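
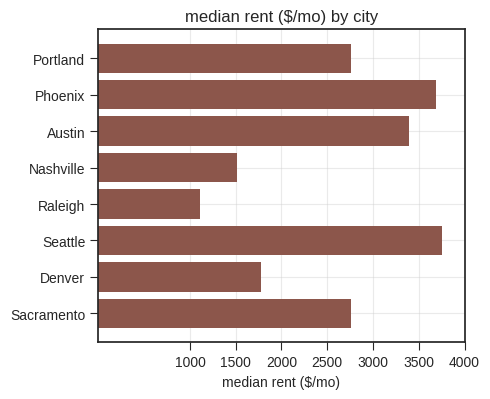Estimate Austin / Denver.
≈ 1.75×

Austin ≈ 3500, Denver ≈ 2000; 3500/2000 ≈ 1.75.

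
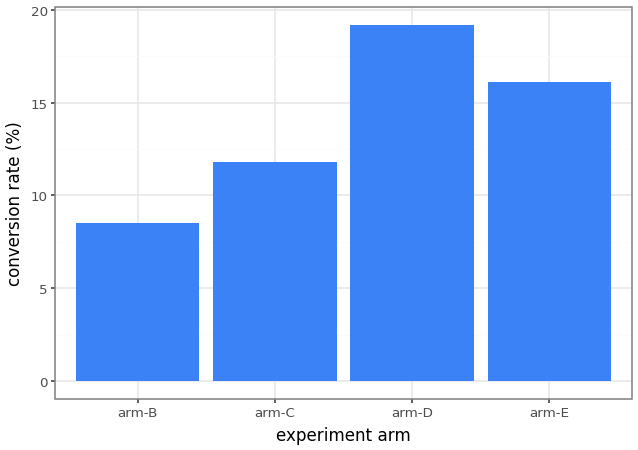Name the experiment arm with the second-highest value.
Top 3: arm-D ≈ 20, arm-E ≈ 16, arm-C ≈ 12.

arm-E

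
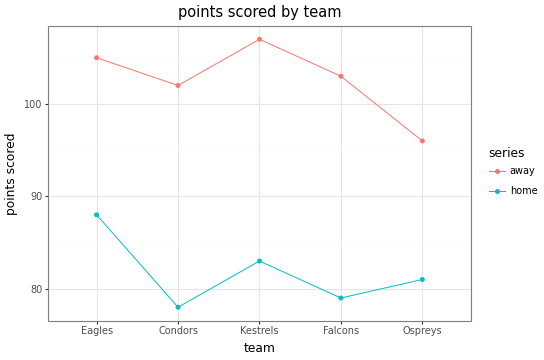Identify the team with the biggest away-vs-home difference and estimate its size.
Falcons, ≈ 25

Falcons: away ≈ 105, home ≈ 80 → gap ≈ 25. Next-largest (Kestrels) is only ≈ 20.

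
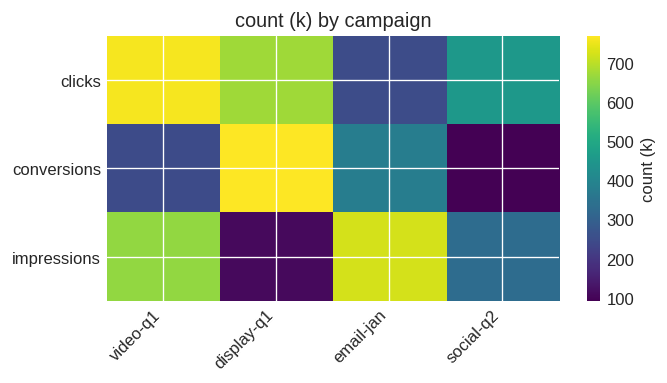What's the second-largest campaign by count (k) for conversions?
Top 3 for conversions: display-q1 ≈ 800, email-jan ≈ 400, video-q1 ≈ 200.

email-jan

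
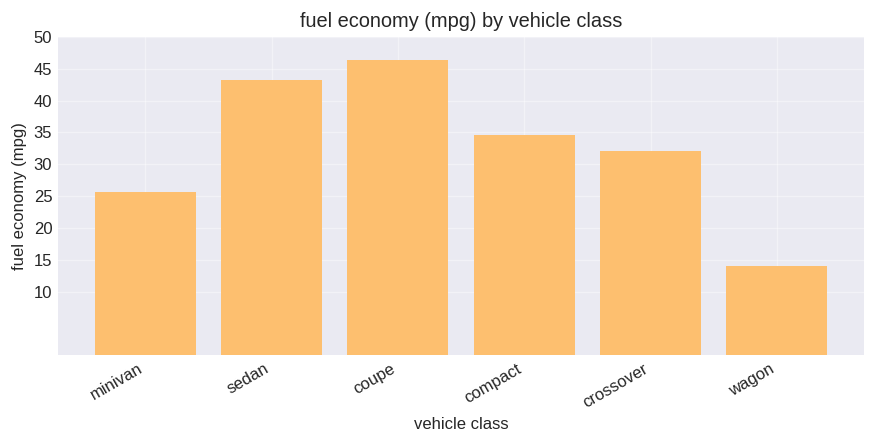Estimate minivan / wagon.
≈ 1.67×

minivan ≈ 25, wagon ≈ 15; 25/15 ≈ 1.67.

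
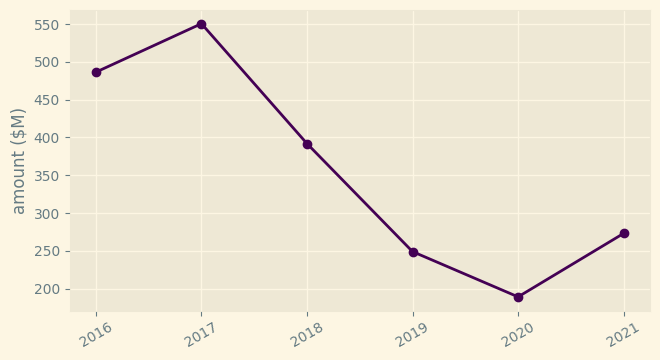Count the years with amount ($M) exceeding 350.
Above 350: 2016, 2017, 2018.

3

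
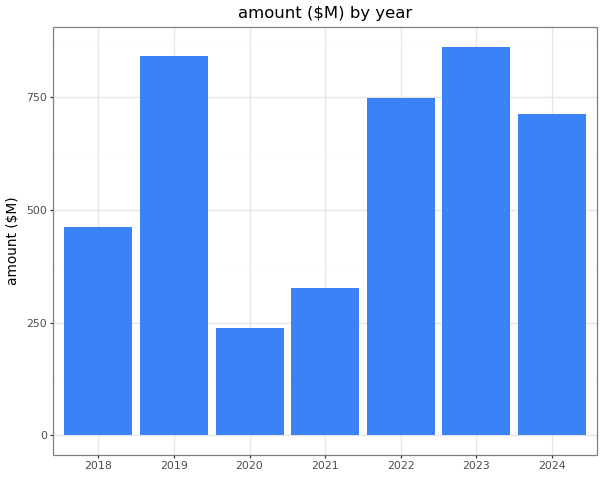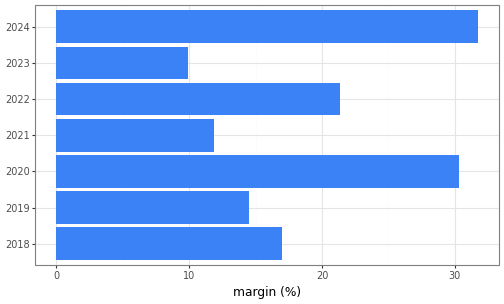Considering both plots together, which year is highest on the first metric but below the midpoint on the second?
2023

Chart 2 median margin (%) ≈ 15; below-median years: 2019, 2021, 2023. Among those, 2023 has the highest amount ($M) (≈ 900).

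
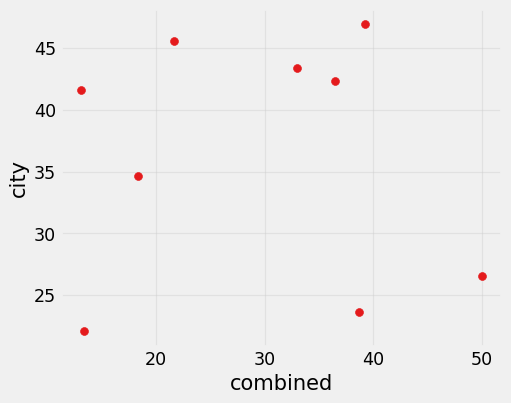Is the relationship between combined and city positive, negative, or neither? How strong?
Points are roughly uncorrelated; weak (|r| ≈ 0.1).

no clear correlation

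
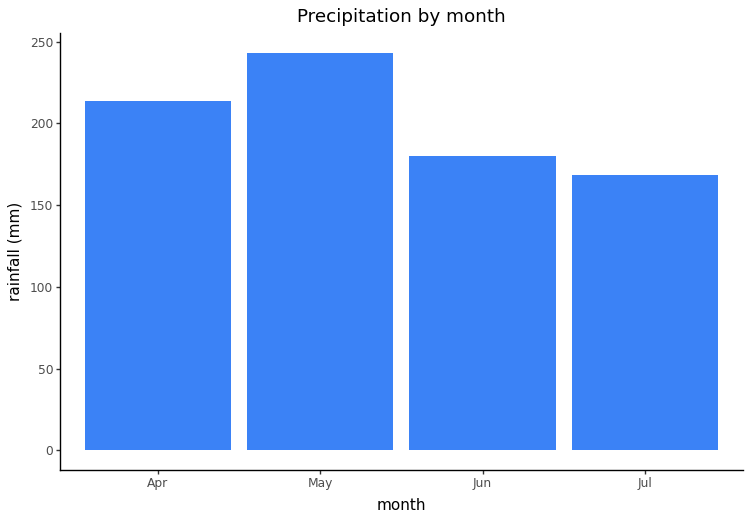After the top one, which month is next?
Top 3: May ≈ 250, Apr ≈ 225, Jun ≈ 175.

Apr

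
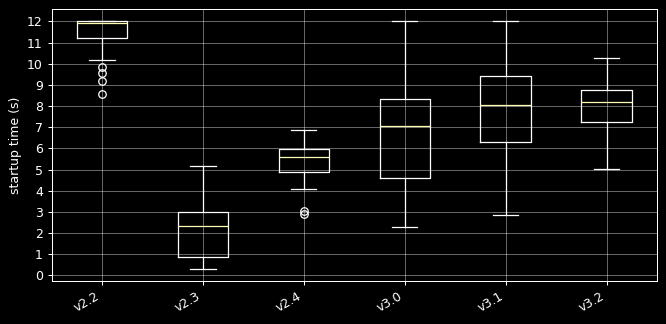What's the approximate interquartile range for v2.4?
≈ 1

Q3 ≈ 6, Q1 ≈ 5; IQR ≈ 1.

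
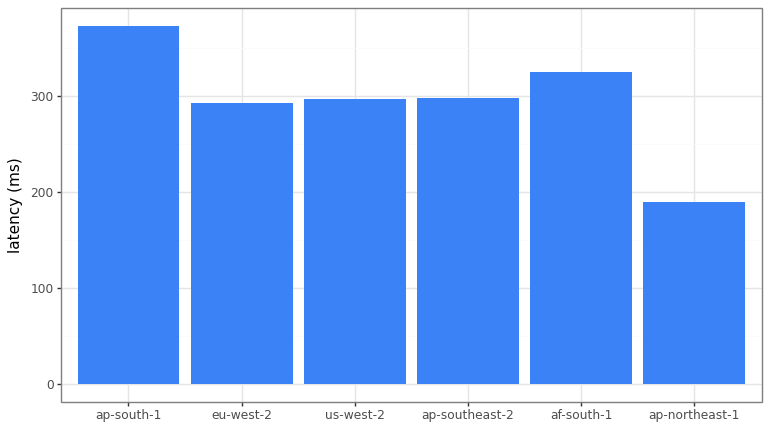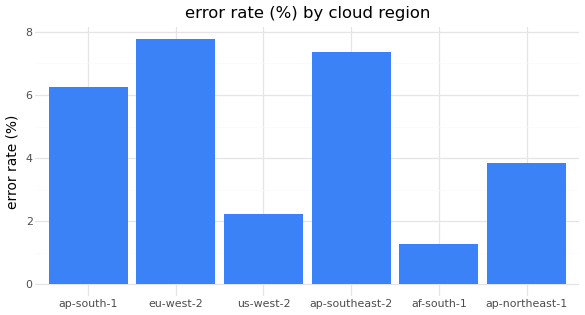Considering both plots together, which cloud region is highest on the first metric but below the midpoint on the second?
af-south-1

Chart 2 median error rate (%) ≈ 5; below-median cloud regions: us-west-2, af-south-1, ap-northeast-1. Among those, af-south-1 has the highest latency (ms) (≈ 350).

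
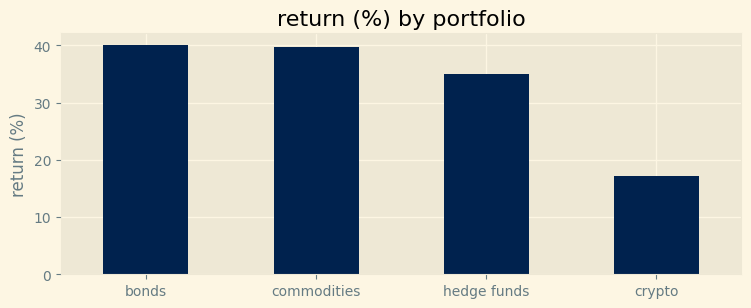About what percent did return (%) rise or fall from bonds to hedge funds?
≈ -12.5%

bonds ≈ 40, hedge funds ≈ 35; (35 − 40) / 40 ≈ -12.5%.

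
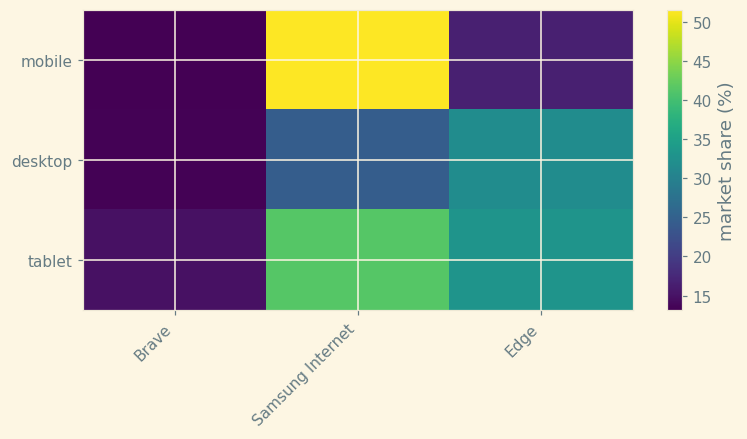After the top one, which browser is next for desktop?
Top 3 for desktop: Edge ≈ 30, Samsung Internet ≈ 25, Brave ≈ 15.

Samsung Internet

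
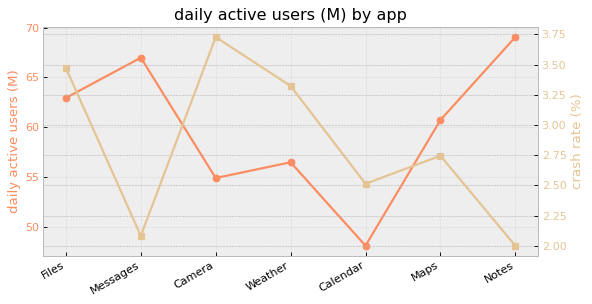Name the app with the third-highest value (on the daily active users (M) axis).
Top 4 (on the daily active users (M) axis): Notes ≈ 70, Messages ≈ 66, Files ≈ 62, Maps ≈ 60.

Files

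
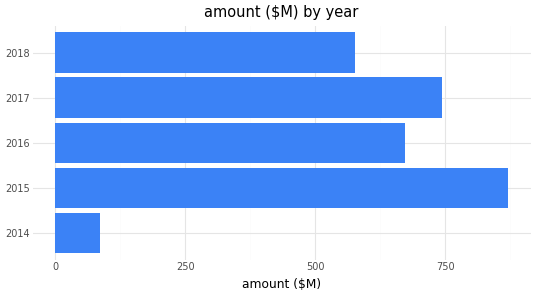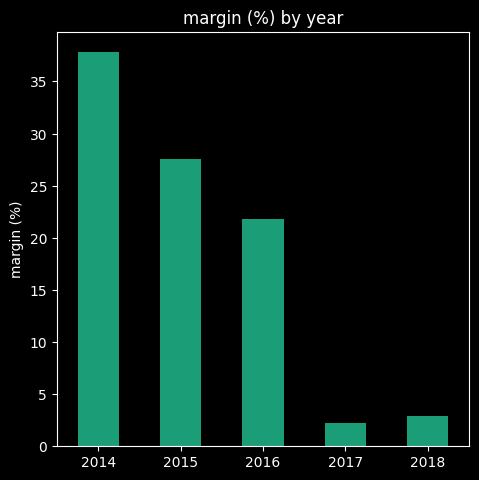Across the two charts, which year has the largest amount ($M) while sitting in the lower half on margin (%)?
Chart 2 median margin (%) ≈ 20; below-median years: 2017, 2018. Among those, 2017 has the highest amount ($M) (≈ 700).

2017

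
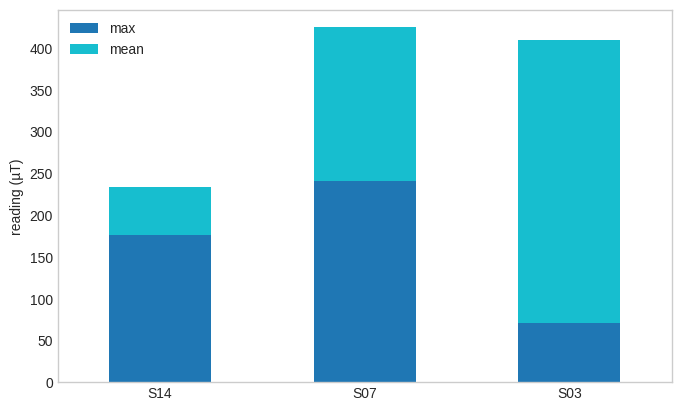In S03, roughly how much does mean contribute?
mean top ≈ 400, bottom ≈ 50; segment ≈ 350.

≈ 350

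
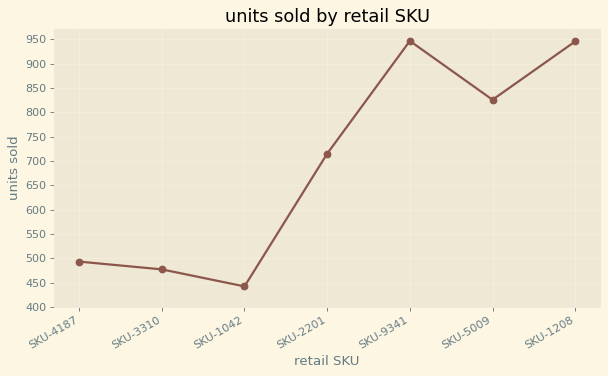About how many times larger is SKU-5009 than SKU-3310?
≈ 1.7×

SKU-5009 ≈ 850, SKU-3310 ≈ 500; 850/500 ≈ 1.7.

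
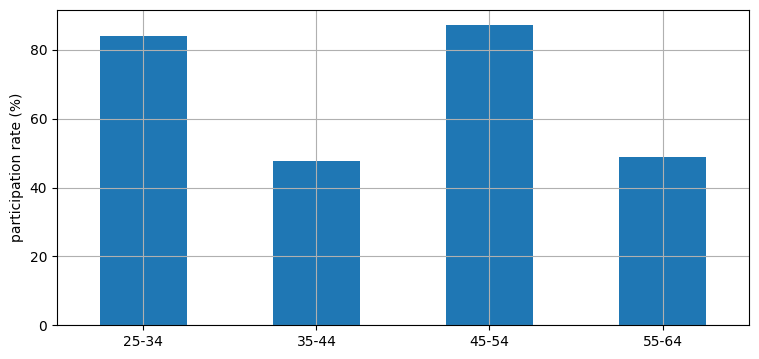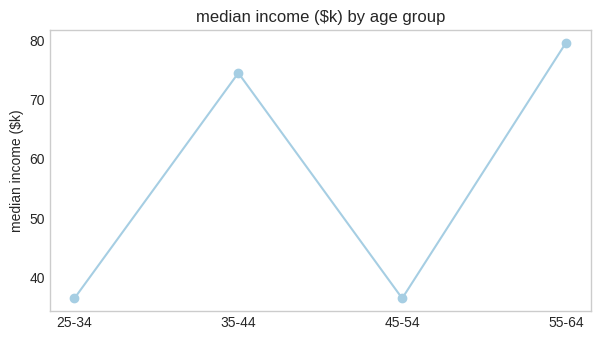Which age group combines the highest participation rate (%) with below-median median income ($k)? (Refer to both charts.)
45-54

Chart 2 median median income ($k) ≈ 60; below-median age groups: 25-34, 45-54. Among those, 45-54 has the highest participation rate (%) (≈ 90).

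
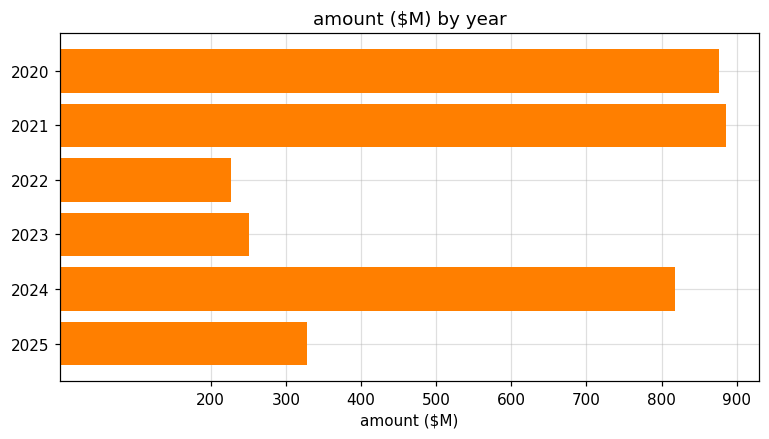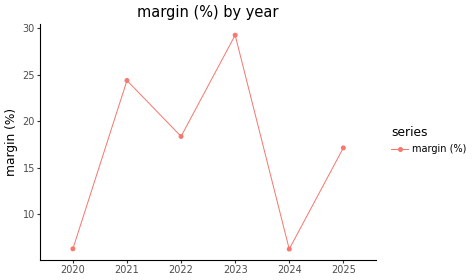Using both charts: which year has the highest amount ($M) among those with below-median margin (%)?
Chart 2 median margin (%) ≈ 20; below-median years: 2020, 2024, 2025. Among those, 2020 has the highest amount ($M) (≈ 900).

2020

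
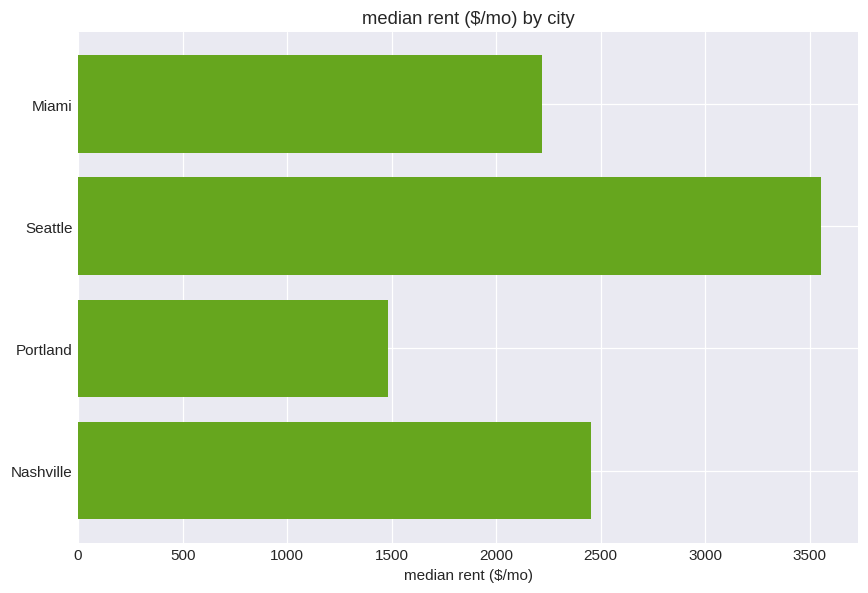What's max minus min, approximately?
Max Seattle ≈ 3500, min Portland ≈ 1500; range ≈ 2000.

≈ 2000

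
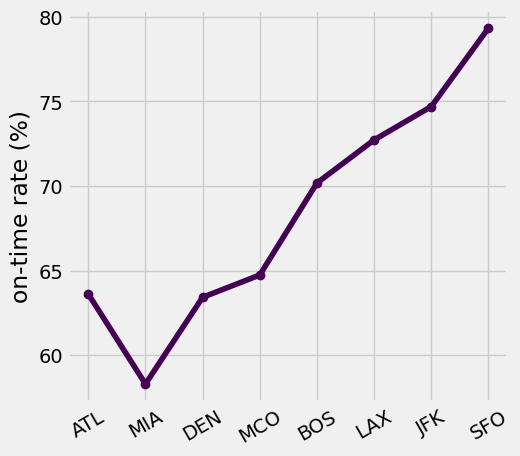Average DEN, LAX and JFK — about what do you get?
≈ 70

(64 + 72 + 74) / 3 ≈ 70.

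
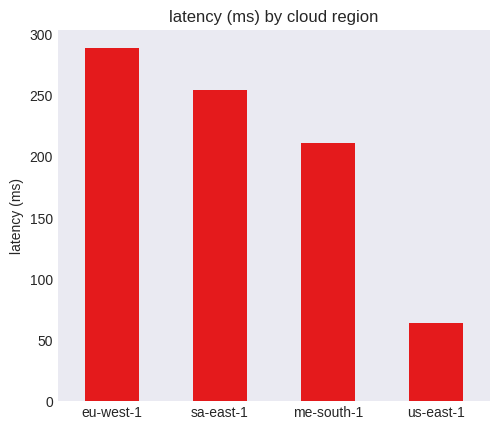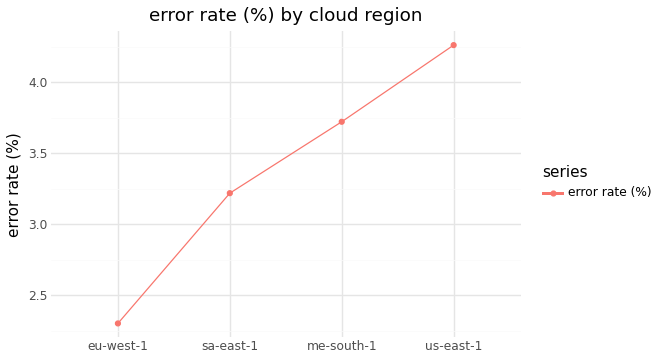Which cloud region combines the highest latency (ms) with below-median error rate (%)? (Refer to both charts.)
eu-west-1

Chart 2 median error rate (%) ≈ 3.5; below-median cloud regions: eu-west-1, sa-east-1. Among those, eu-west-1 has the highest latency (ms) (≈ 300).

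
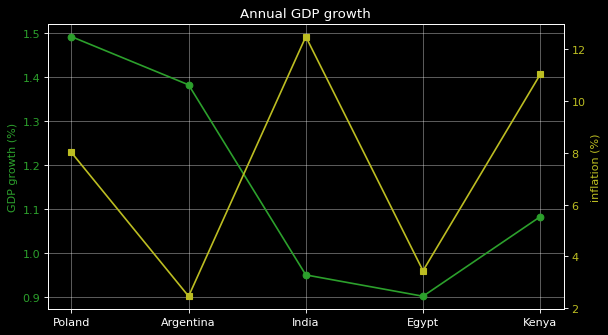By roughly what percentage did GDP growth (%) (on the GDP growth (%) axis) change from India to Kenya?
India ≈ 0.95, Kenya ≈ 1.10; (1.10 − 0.95) / 0.95 ≈ +15.8%.

≈ +15.8%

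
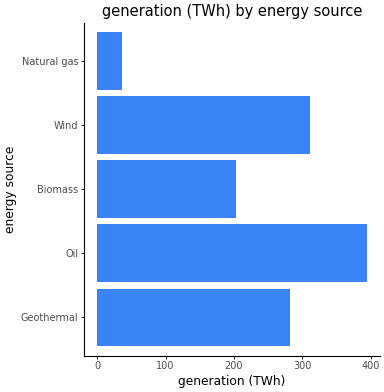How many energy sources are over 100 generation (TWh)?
4

Above 100: Geothermal, Oil, Biomass, Wind.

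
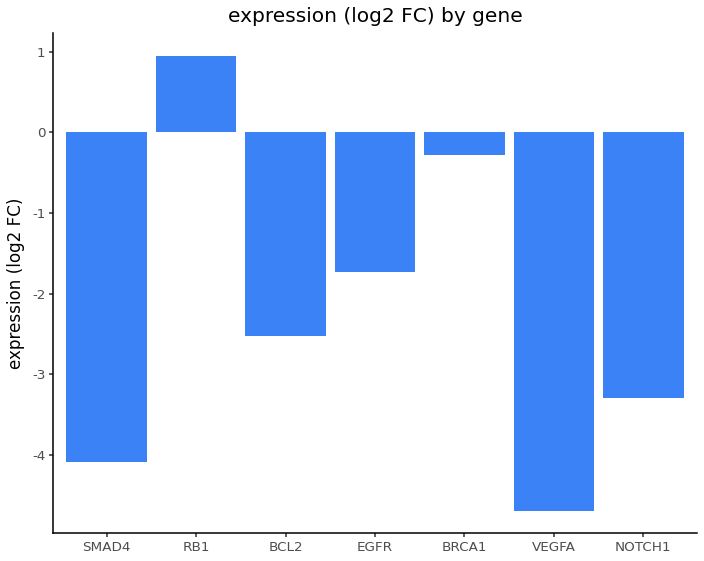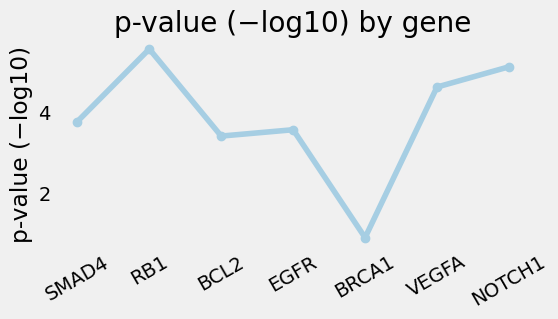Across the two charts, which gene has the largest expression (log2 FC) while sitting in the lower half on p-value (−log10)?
BRCA1

Chart 2 median p-value (−log10) ≈ 4; below-median genes: BCL2, EGFR, BRCA1. Among those, BRCA1 has the highest expression (log2 FC) (≈ -0.3).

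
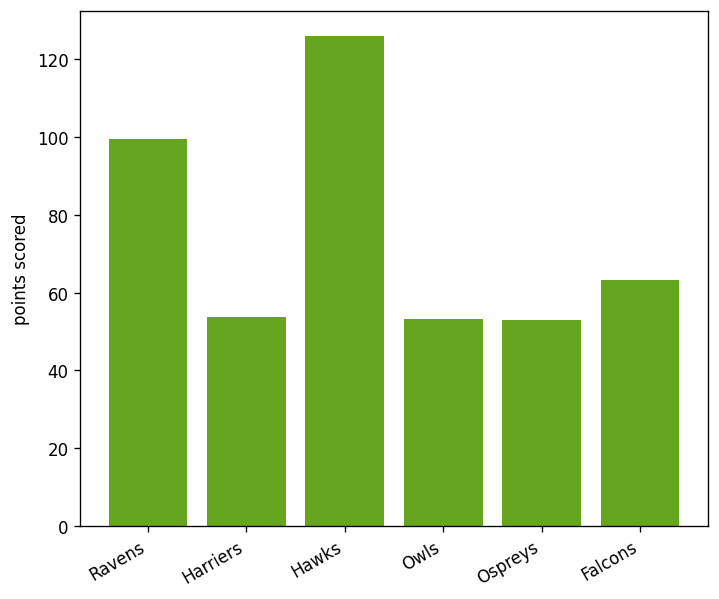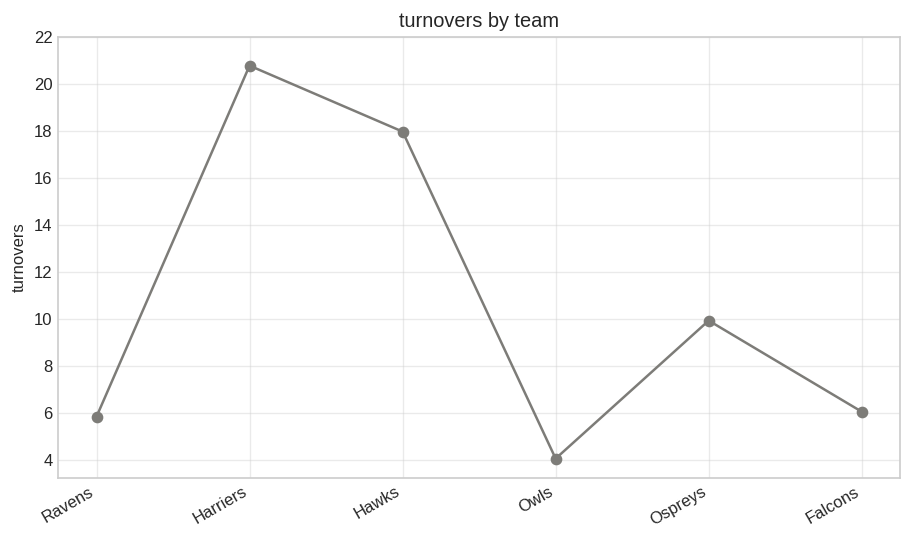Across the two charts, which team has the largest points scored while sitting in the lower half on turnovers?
Ravens

Chart 2 median turnovers ≈ 8; below-median teams: Ravens, Owls, Falcons. Among those, Ravens has the highest points scored (≈ 100).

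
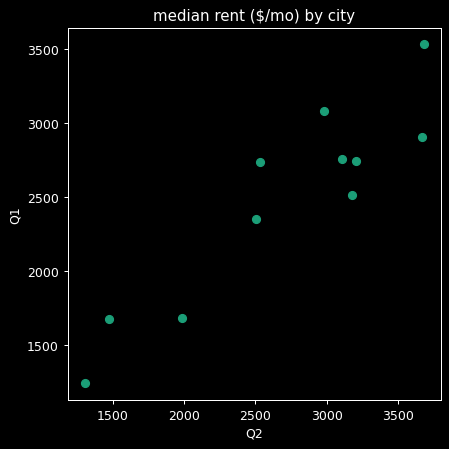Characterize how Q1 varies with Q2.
positive, strong

Points are positively correlated; strong (|r| ≈ 0.9).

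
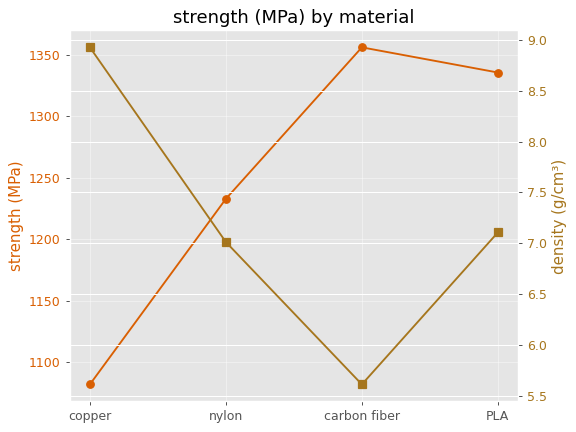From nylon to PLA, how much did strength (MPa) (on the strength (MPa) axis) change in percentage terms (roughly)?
≈ +8.2%

nylon ≈ 1225, PLA ≈ 1325; (1325 − 1225) / 1225 ≈ +8.2%.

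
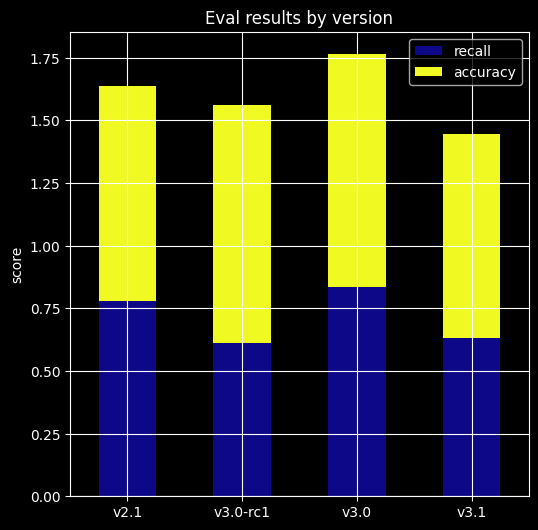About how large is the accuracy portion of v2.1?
accuracy top ≈ 1.6, bottom ≈ 0.8; segment ≈ 0.8.

≈ 0.8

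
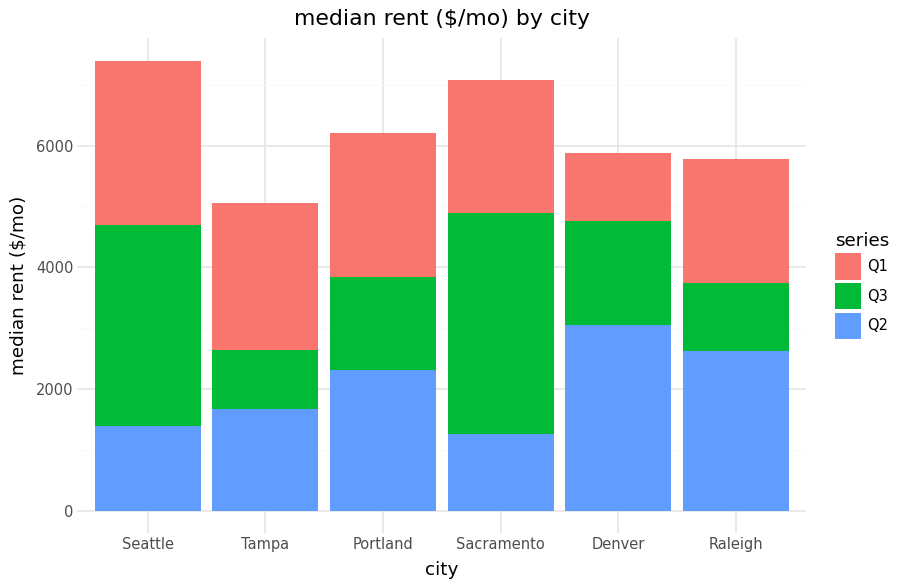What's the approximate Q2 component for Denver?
≈ 3000

Q2 top ≈ 3000, bottom ≈ 0; segment ≈ 3000.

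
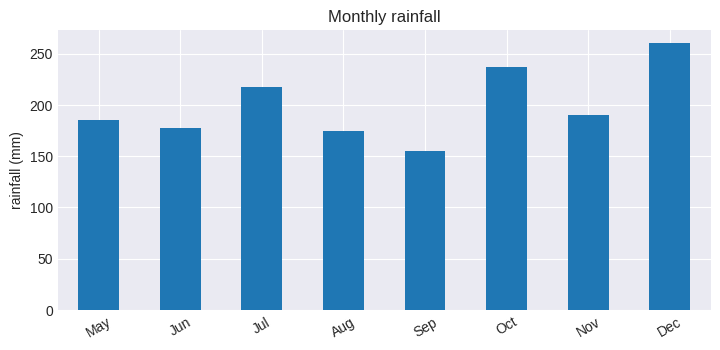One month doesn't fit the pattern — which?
Dec ≈ 250; the rest sit between ≈ 150 and ≈ 225.

Dec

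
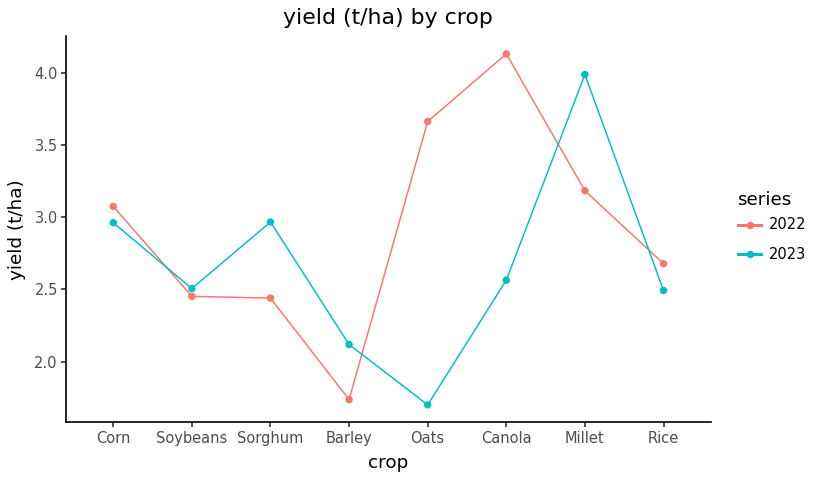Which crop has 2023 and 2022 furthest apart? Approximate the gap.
Oats, ≈ 2.0 t/ha

Oats: 2023 ≈ 1.5, 2022 ≈ 3.5 → gap ≈ 2.0. Next-largest (Canola) is only ≈ 1.5.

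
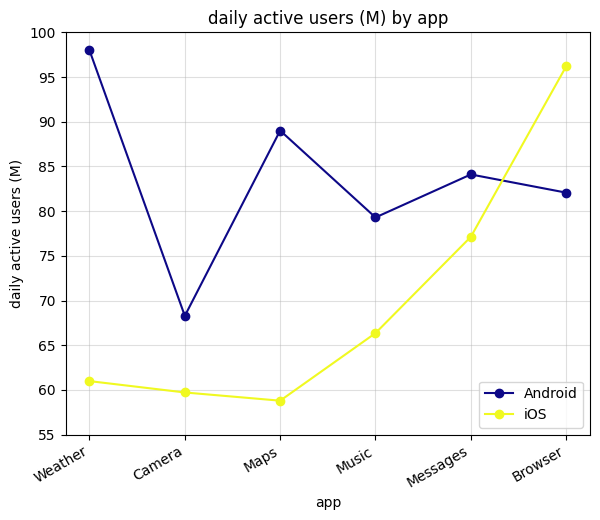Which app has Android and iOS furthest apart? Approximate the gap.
Weather: Android ≈ 100, iOS ≈ 60 → gap ≈ 40. Next-largest (Maps) is only ≈ 30.

Weather, ≈ 40 M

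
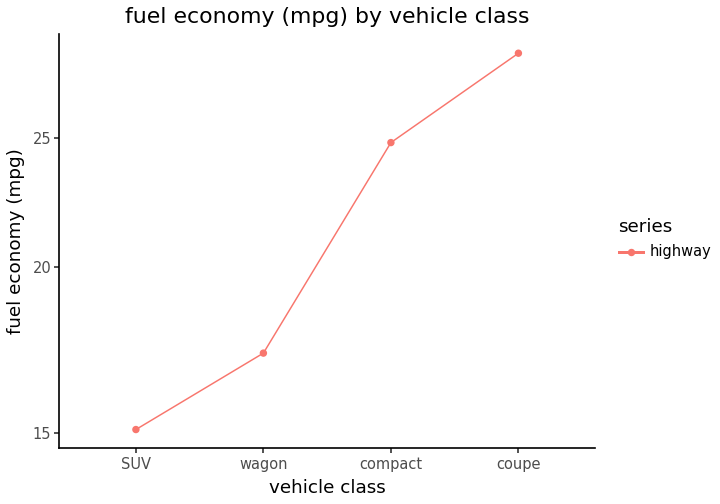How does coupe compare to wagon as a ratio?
≈ 1.56×

coupe ≈ 28, wagon ≈ 18; 28/18 ≈ 1.56.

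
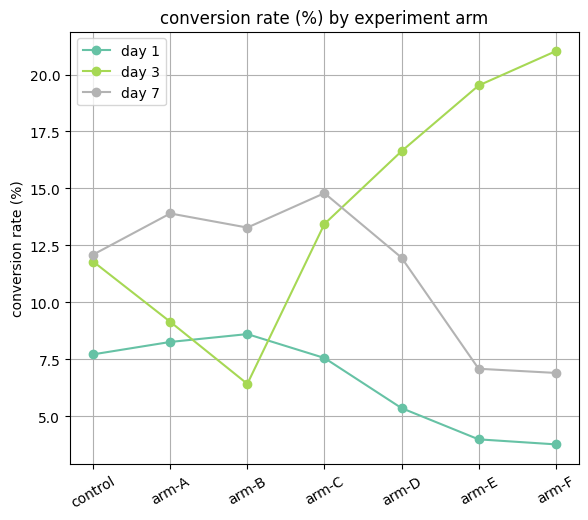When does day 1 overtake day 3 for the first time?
arm-B

arm-A: day 1 ≈ 8 vs day 3 ≈ 10 (not yet); arm-B: day 1 ≈ 8 vs day 3 ≈ 6 (first crossover).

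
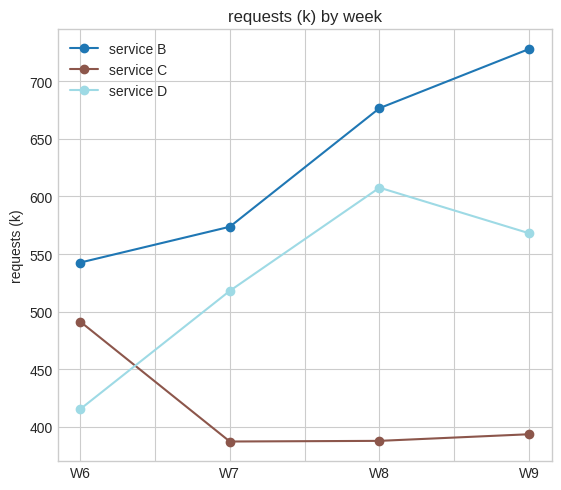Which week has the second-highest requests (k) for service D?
W9

Top 3 for service D: W8 ≈ 600, W9 ≈ 550, W7 ≈ 500.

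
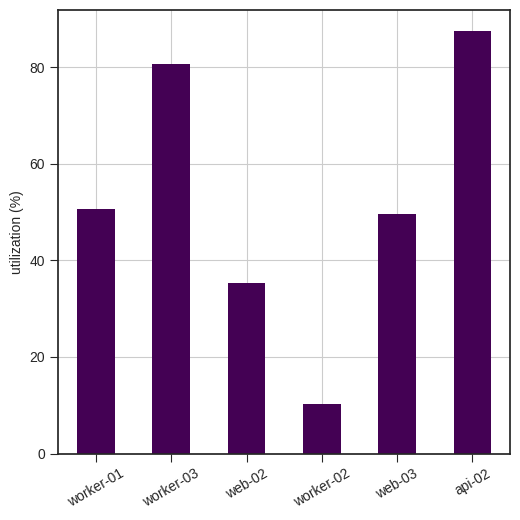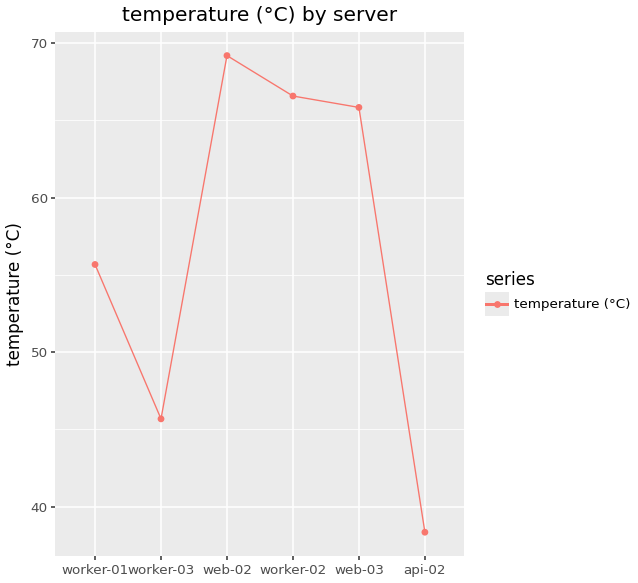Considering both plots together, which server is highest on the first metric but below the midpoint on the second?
api-02

Chart 2 median temperature (°C) ≈ 60; below-median servers: worker-01, worker-03, api-02. Among those, api-02 has the highest utilization (%) (≈ 90).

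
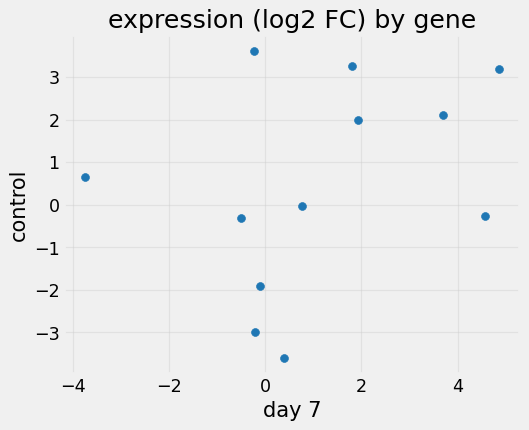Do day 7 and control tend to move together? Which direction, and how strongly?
positive, weak

Points are positively correlated; weak (|r| ≈ 0.3).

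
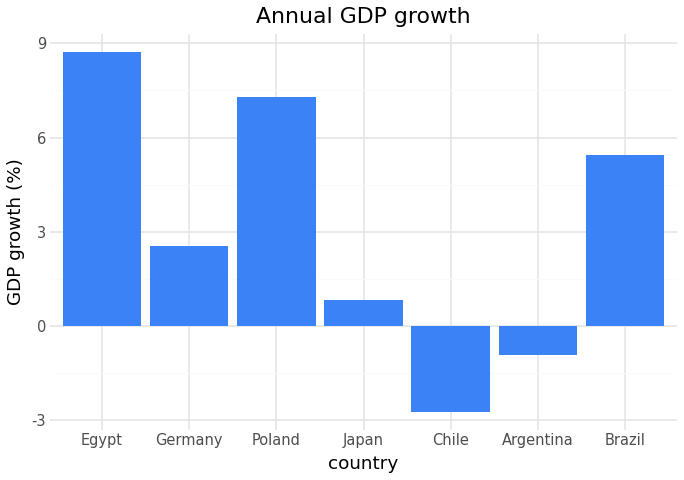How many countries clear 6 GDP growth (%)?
Above 6: Egypt, Poland.

2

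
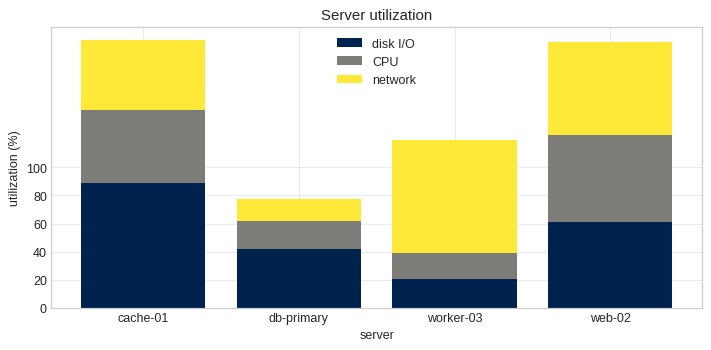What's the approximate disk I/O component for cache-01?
disk I/O top ≈ 80, bottom ≈ 0; segment ≈ 80.

≈ 80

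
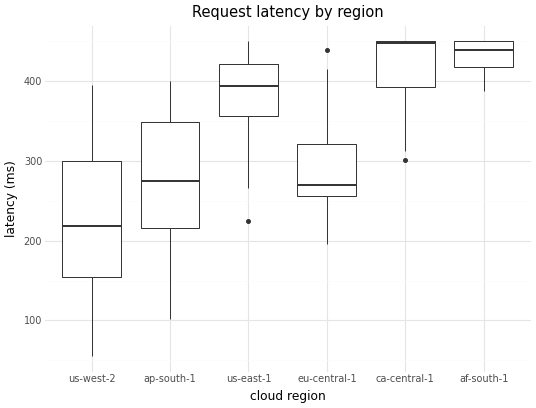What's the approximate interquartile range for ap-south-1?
≈ 120

Q3 ≈ 340, Q1 ≈ 220; IQR ≈ 120.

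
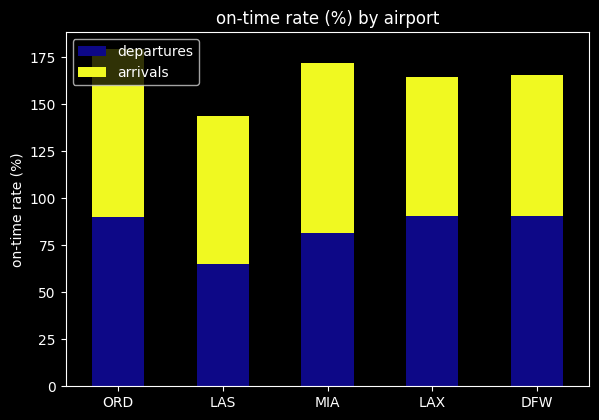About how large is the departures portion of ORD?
departures top ≈ 80, bottom ≈ 0; segment ≈ 80.

≈ 80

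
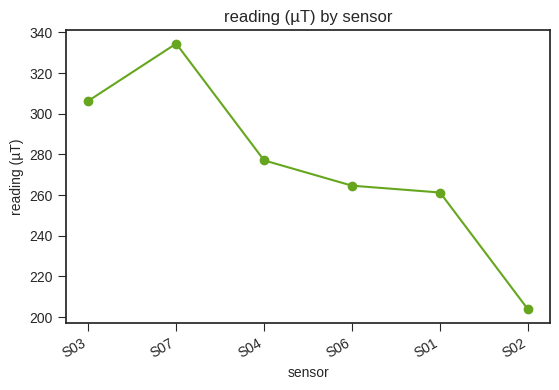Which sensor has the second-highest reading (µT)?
S03

Top 3: S07 ≈ 340, S03 ≈ 300, S04 ≈ 280.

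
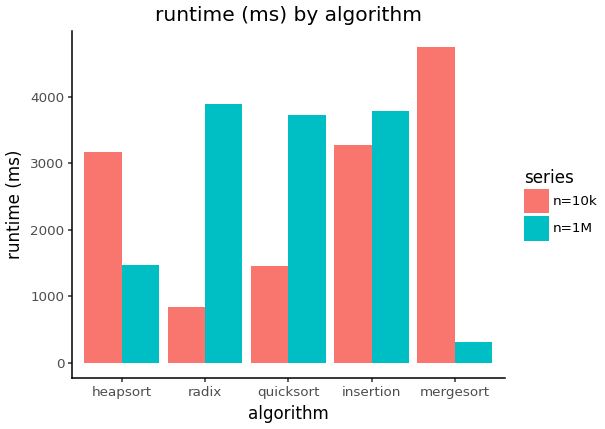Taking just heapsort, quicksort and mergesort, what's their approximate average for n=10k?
≈ 3167

(3000 + 1500 + 5000) / 3 ≈ 3167.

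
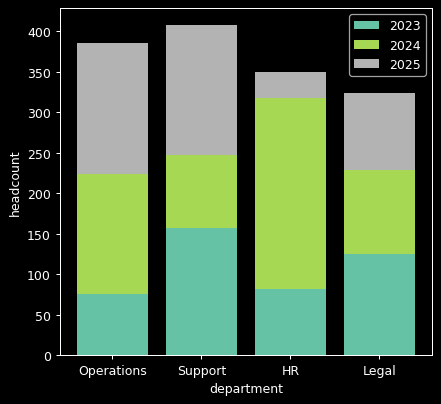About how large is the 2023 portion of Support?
≈ 150

2023 top ≈ 150, bottom ≈ 0; segment ≈ 150.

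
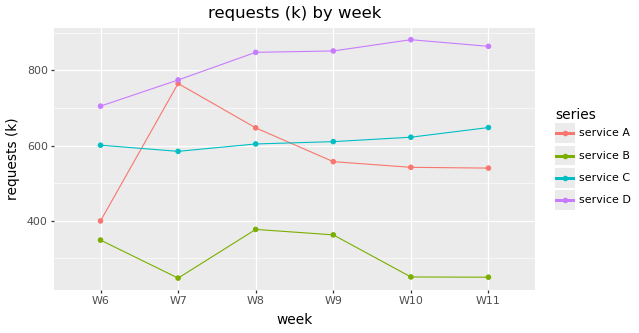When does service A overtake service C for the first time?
W6: service A ≈ 400 vs service C ≈ 600 (not yet); W7: service A ≈ 800 vs service C ≈ 600 (first crossover).

W7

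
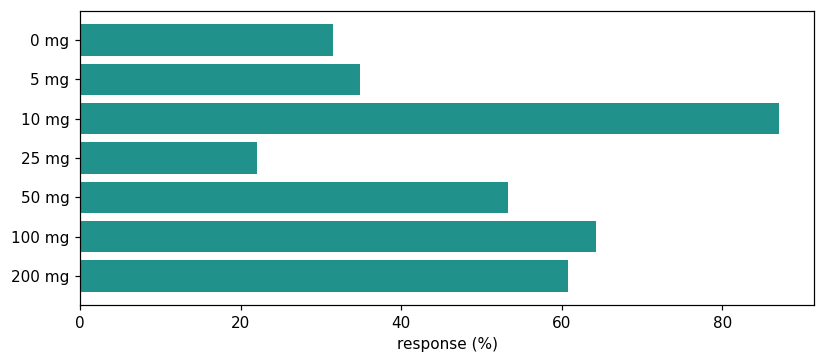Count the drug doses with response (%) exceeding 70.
1

Above 70: 10 mg.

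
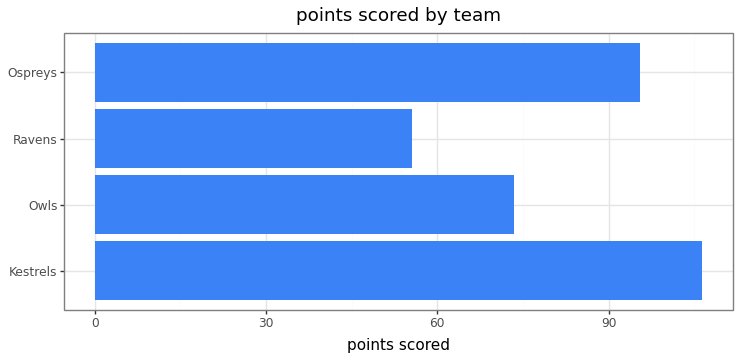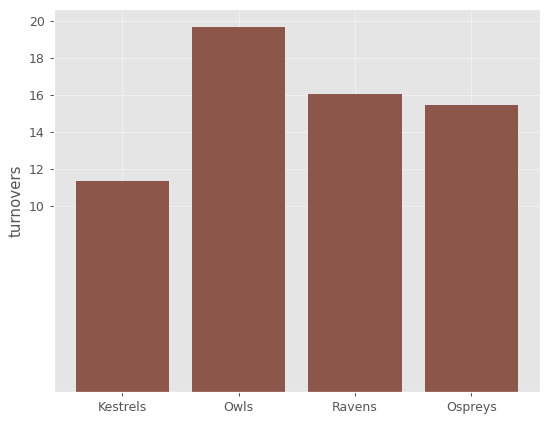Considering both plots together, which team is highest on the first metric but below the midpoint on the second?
Chart 2 median turnovers ≈ 16; below-median teams: Kestrels, Ospreys. Among those, Kestrels has the highest points scored (≈ 110).

Kestrels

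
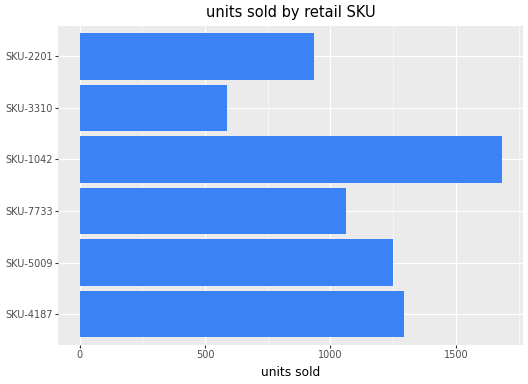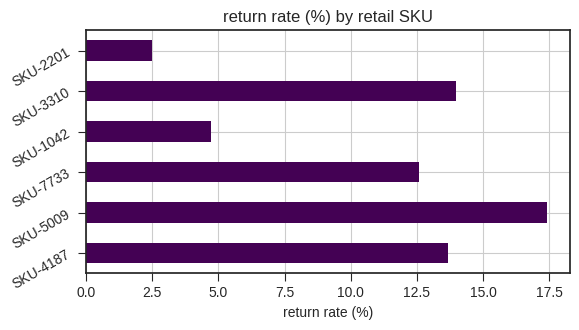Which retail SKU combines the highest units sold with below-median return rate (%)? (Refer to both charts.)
SKU-1042

Chart 2 median return rate (%) ≈ 14; below-median retail SKUs: SKU-7733, SKU-1042, SKU-2201. Among those, SKU-1042 has the highest units sold (≈ 1600).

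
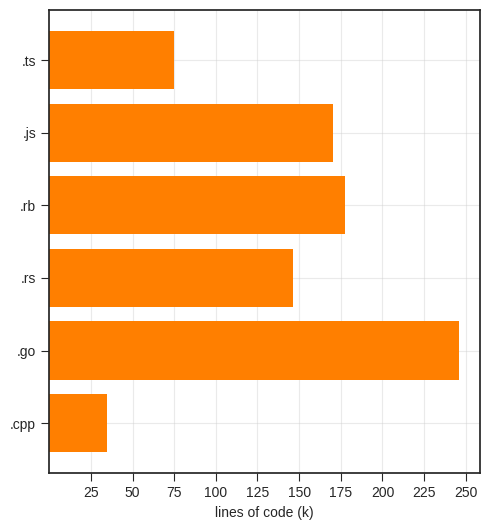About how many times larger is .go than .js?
≈ 1.43×

.go ≈ 250, .js ≈ 175; 250/175 ≈ 1.43.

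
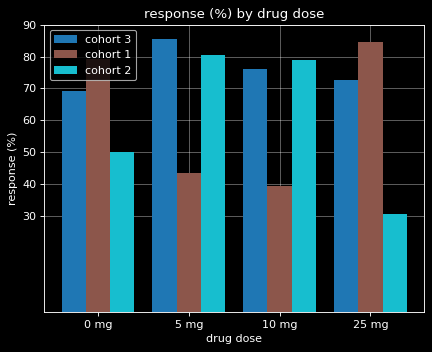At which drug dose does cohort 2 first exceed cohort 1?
0 mg: cohort 2 ≈ 50 vs cohort 1 ≈ 80 (not yet); 5 mg: cohort 2 ≈ 80 vs cohort 1 ≈ 40 (first crossover).

5 mg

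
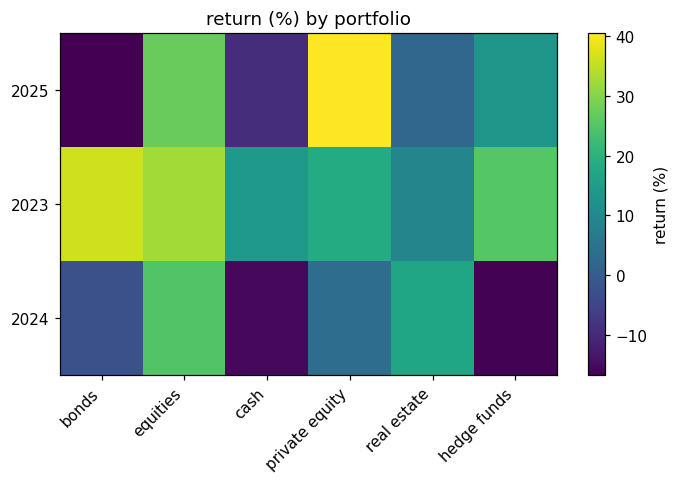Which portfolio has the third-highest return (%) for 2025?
Top 4 for 2025: private equity ≈ 40, equities ≈ 25, hedge funds ≈ 15, real estate ≈ 0.

hedge funds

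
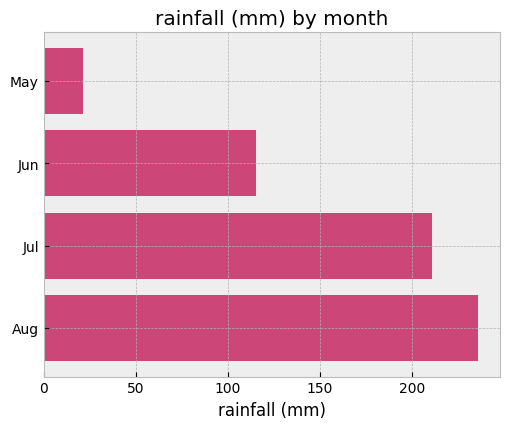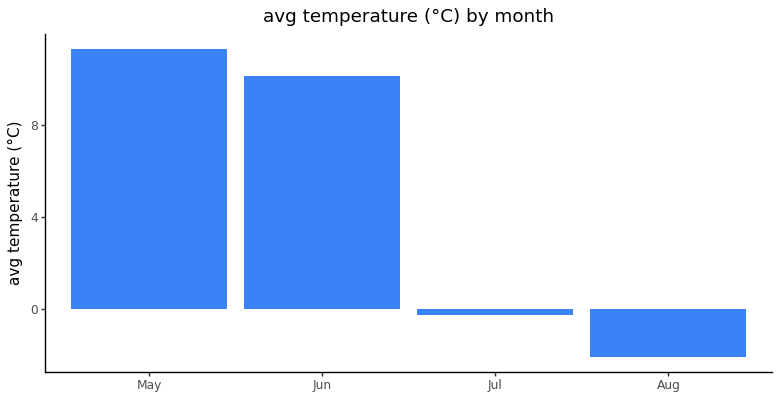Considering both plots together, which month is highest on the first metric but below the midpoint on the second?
Chart 2 median avg temperature (°C) ≈ 4; below-median months: Jul, Aug. Among those, Aug has the highest rainfall (mm) (≈ 225).

Aug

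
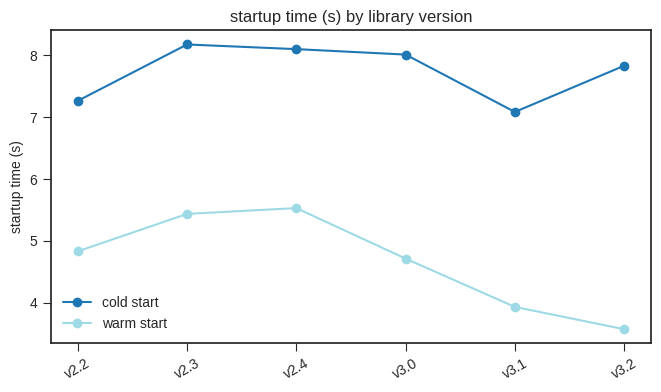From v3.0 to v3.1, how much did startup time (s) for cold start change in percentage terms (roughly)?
v3.0 ≈ 8.0, v3.1 ≈ 7.0; (7.0 − 8.0) / 8.0 ≈ -12.5%.

≈ -12.5%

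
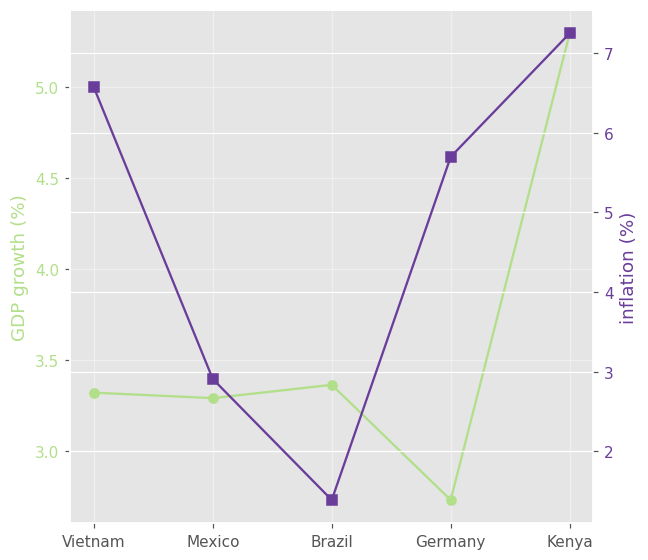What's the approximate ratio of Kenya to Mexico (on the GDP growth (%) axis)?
Kenya ≈ 5.5, Mexico ≈ 3.5; 5.5/3.5 ≈ 1.57.

≈ 1.57×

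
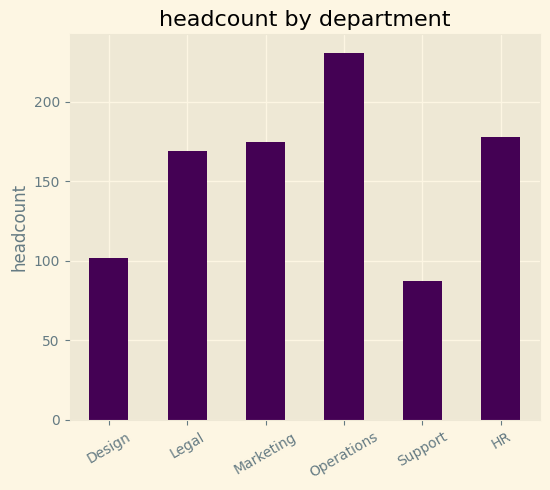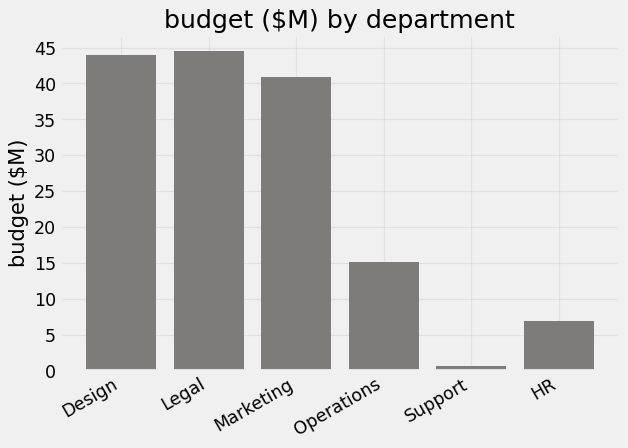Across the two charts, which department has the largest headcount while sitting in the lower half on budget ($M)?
Chart 2 median budget ($M) ≈ 30; below-median departments: Operations, Support, HR. Among those, Operations has the highest headcount (≈ 225).

Operations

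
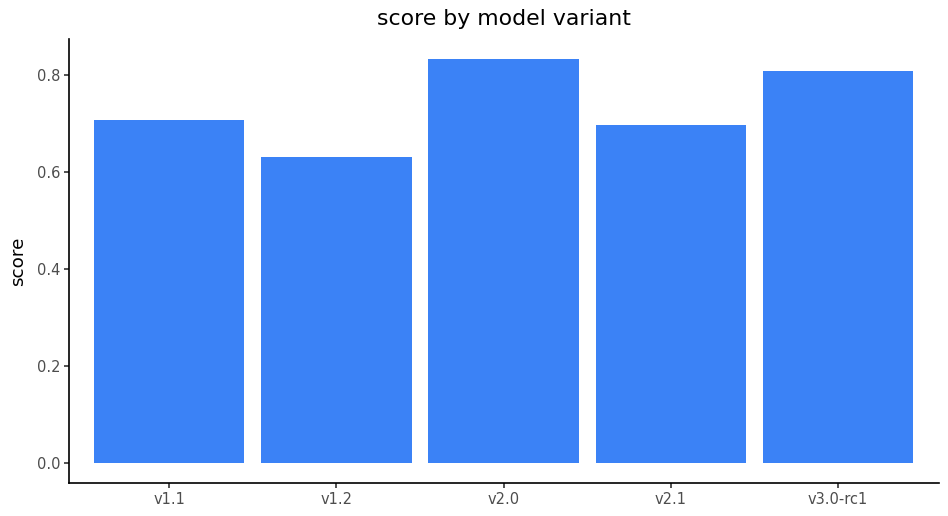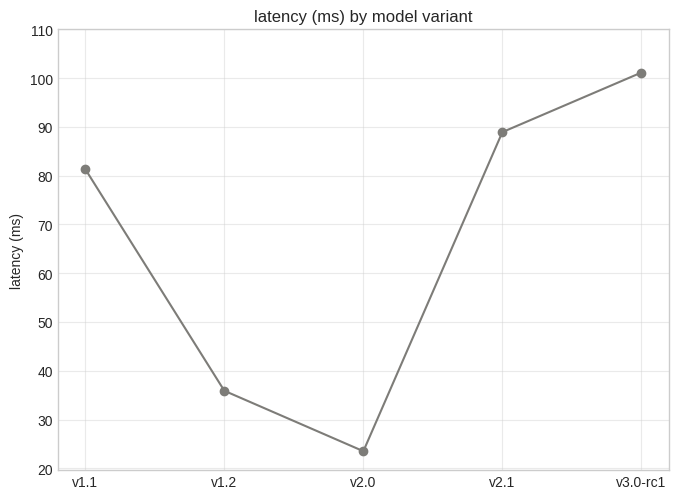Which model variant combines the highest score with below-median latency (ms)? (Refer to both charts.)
v2.0

Chart 2 median latency (ms) ≈ 80; below-median model variants: v1.2, v2.0. Among those, v2.0 has the highest score (≈ 0.8).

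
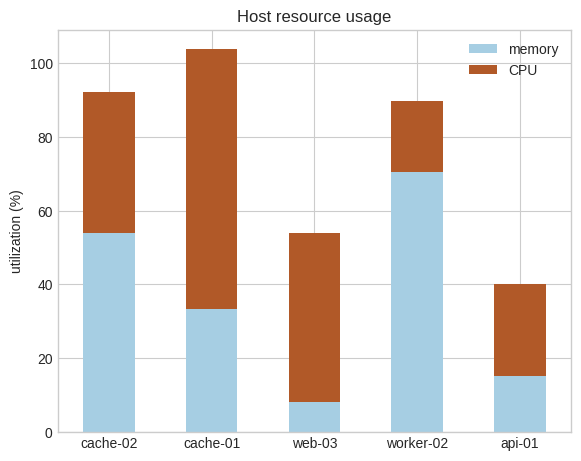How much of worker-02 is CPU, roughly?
≈ 20

CPU top ≈ 90, bottom ≈ 70; segment ≈ 20.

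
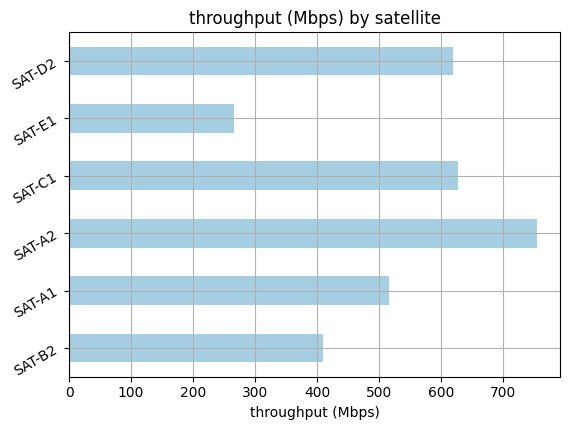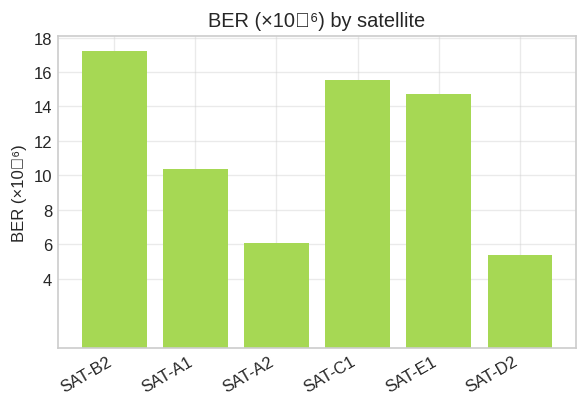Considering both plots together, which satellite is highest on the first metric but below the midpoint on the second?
Chart 2 median BER (×10⁻⁶) ≈ 12; below-median satellites: SAT-A1, SAT-A2, SAT-D2. Among those, SAT-A2 has the highest throughput (Mbps) (≈ 800).

SAT-A2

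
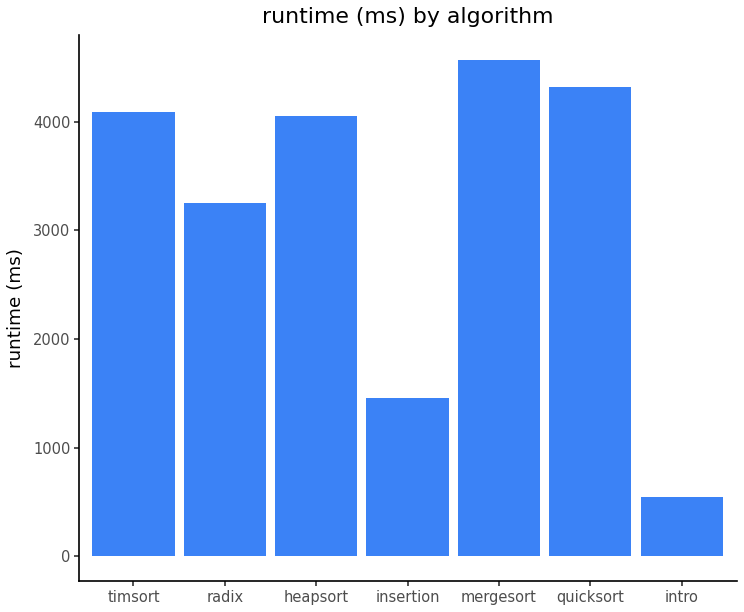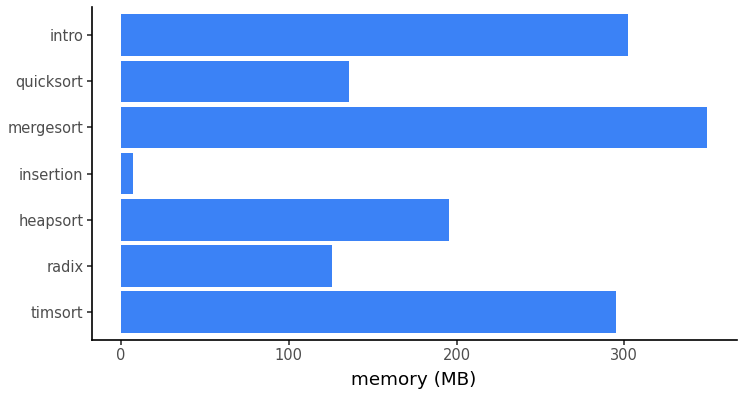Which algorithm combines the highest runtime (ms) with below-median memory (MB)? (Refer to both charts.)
Chart 2 median memory (MB) ≈ 200; below-median algorithms: radix, insertion, quicksort. Among those, quicksort has the highest runtime (ms) (≈ 4500).

quicksort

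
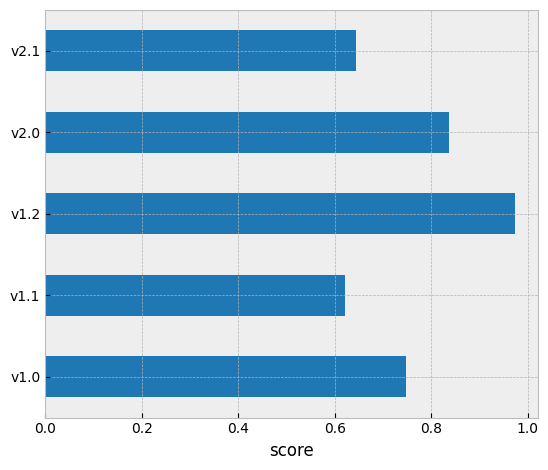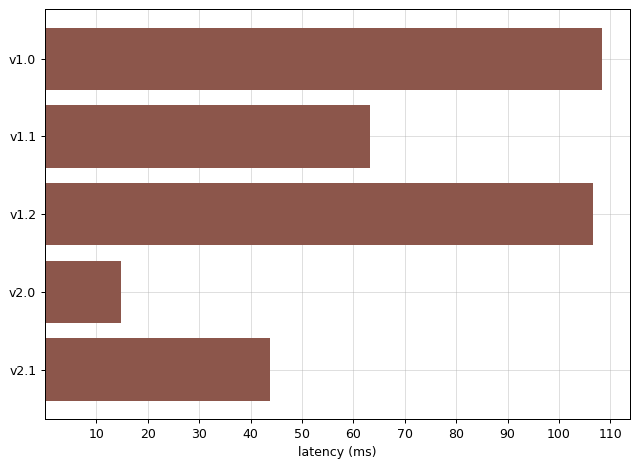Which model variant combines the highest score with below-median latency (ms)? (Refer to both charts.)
v2.0

Chart 2 median latency (ms) ≈ 60; below-median model variants: v2.0, v2.1. Among those, v2.0 has the highest score (≈ 0.8).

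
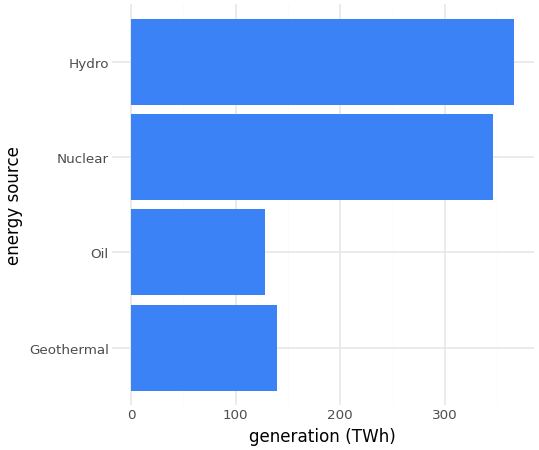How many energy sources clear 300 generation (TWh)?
Above 300: Nuclear, Hydro.

2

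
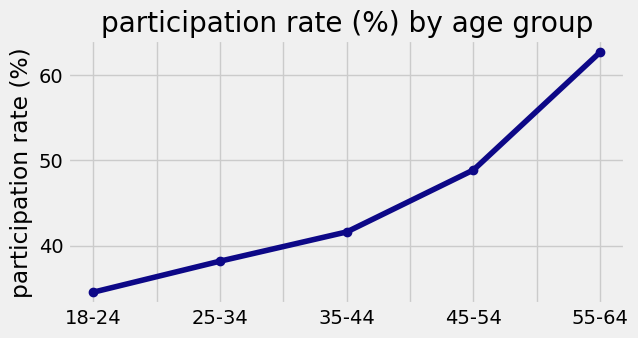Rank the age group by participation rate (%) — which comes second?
45-54

Top 3: 55-64 ≈ 65, 45-54 ≈ 50, 35-44 ≈ 40.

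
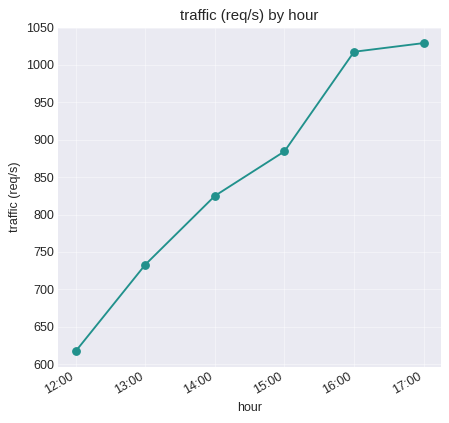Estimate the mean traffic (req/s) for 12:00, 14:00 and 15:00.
(600 + 800 + 900) / 3 ≈ 767.

≈ 767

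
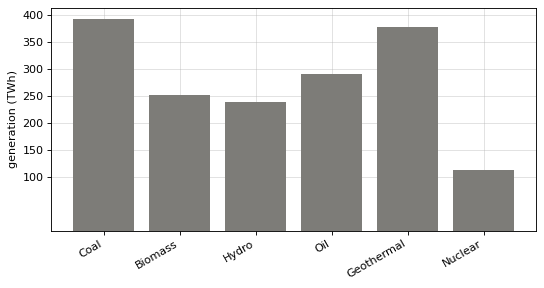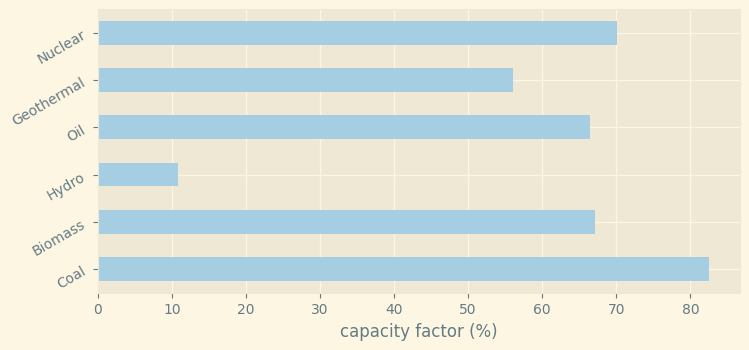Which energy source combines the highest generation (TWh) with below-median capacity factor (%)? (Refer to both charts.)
Chart 2 median capacity factor (%) ≈ 70; below-median energy sources: Hydro, Oil, Geothermal. Among those, Geothermal has the highest generation (TWh) (≈ 400).

Geothermal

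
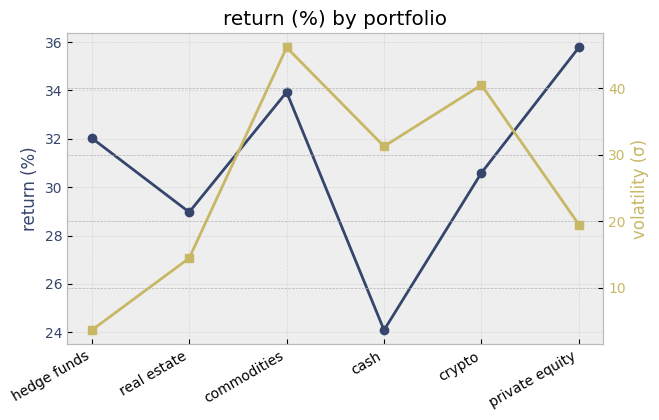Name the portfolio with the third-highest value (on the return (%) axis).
Top 4 (on the return (%) axis): private equity ≈ 36, commodities ≈ 34, hedge funds ≈ 32, crypto ≈ 31.

hedge funds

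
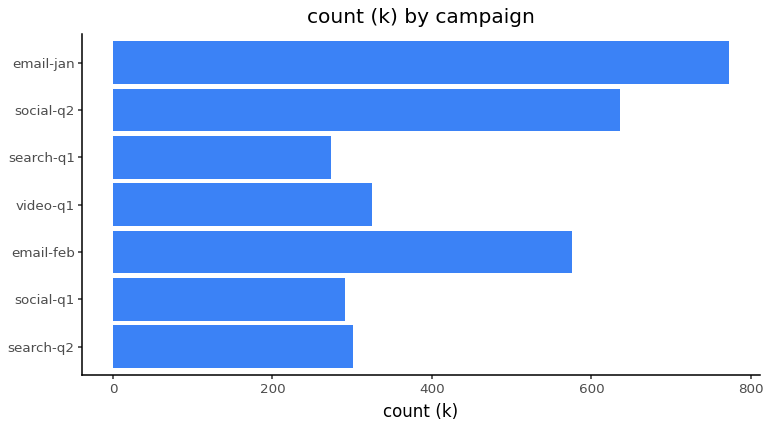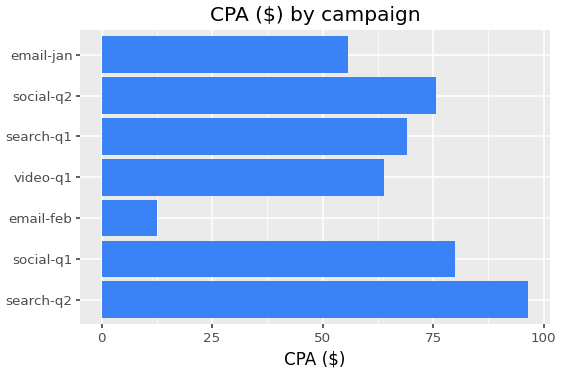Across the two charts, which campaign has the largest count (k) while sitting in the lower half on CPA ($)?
email-jan

Chart 2 median CPA ($) ≈ 70; below-median campaigns: email-feb, video-q1, email-jan. Among those, email-jan has the highest count (k) (≈ 800).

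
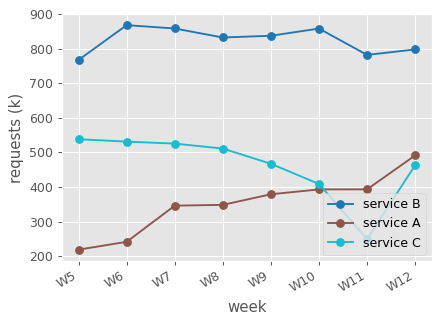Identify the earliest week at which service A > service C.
W11

W10: service A ≈ 400 vs service C ≈ 400 (not yet); W11: service A ≈ 400 vs service C ≈ 300 (first crossover).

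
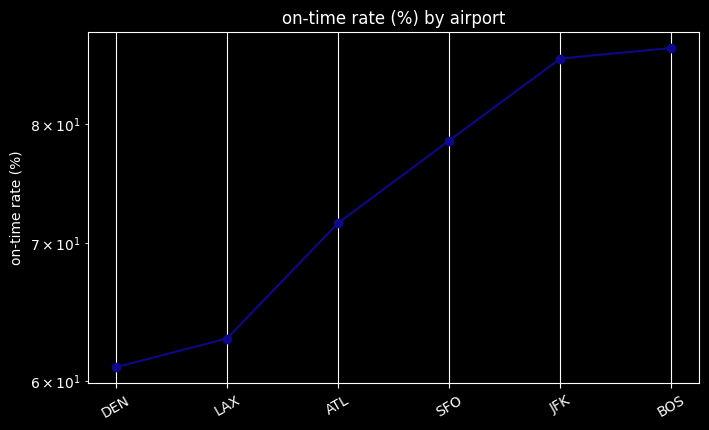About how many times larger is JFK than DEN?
≈ 1.42×

JFK ≈ 85, DEN ≈ 60; 85/60 ≈ 1.42.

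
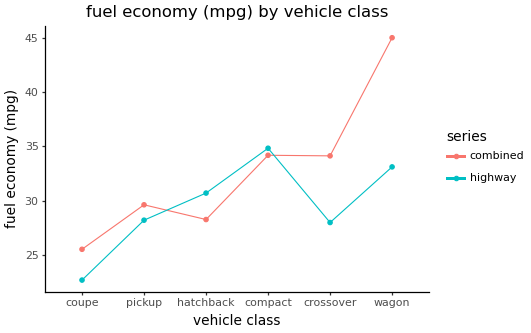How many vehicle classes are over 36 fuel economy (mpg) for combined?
1

Above 36: wagon.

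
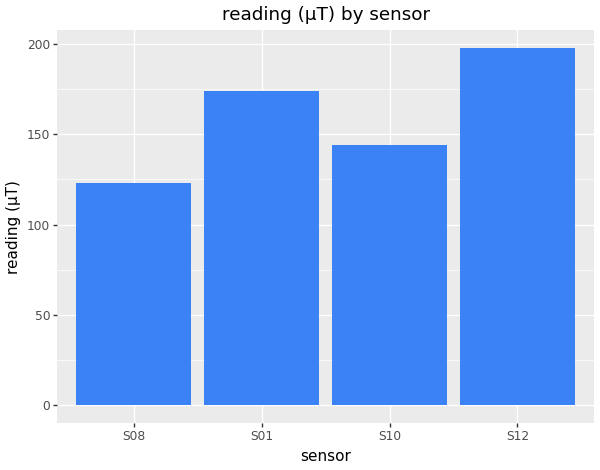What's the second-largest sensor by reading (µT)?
Top 3: S12 ≈ 200, S01 ≈ 180, S10 ≈ 140.

S01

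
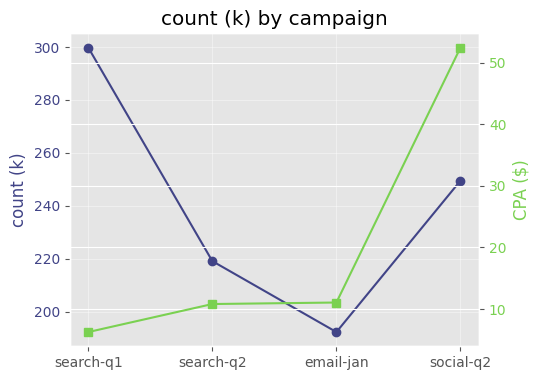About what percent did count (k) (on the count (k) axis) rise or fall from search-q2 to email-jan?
≈ -13.6%

search-q2 ≈ 220, email-jan ≈ 190; (190 − 220) / 220 ≈ -13.6%.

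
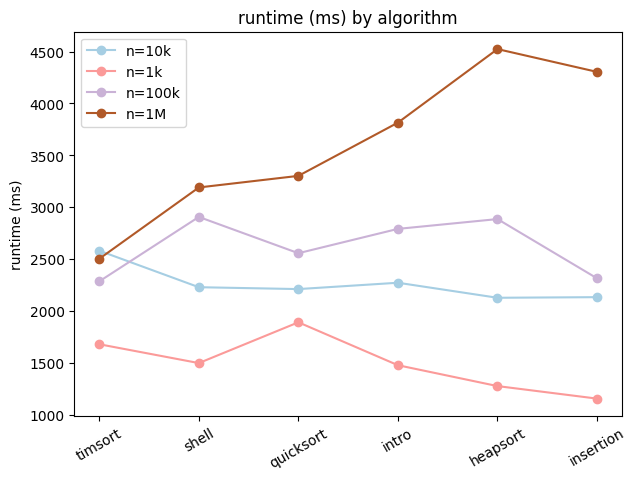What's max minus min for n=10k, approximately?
Max timsort ≈ 2500, min heapsort ≈ 2000; range ≈ 500.

≈ 500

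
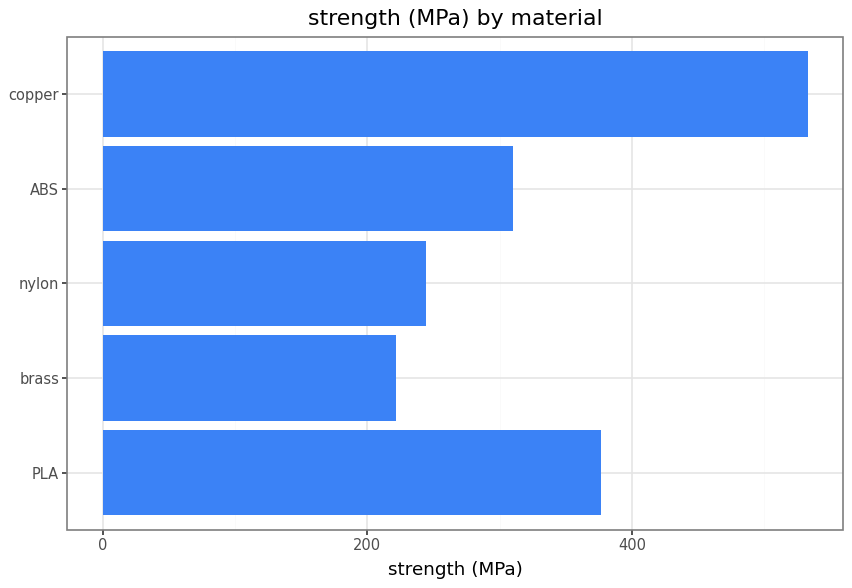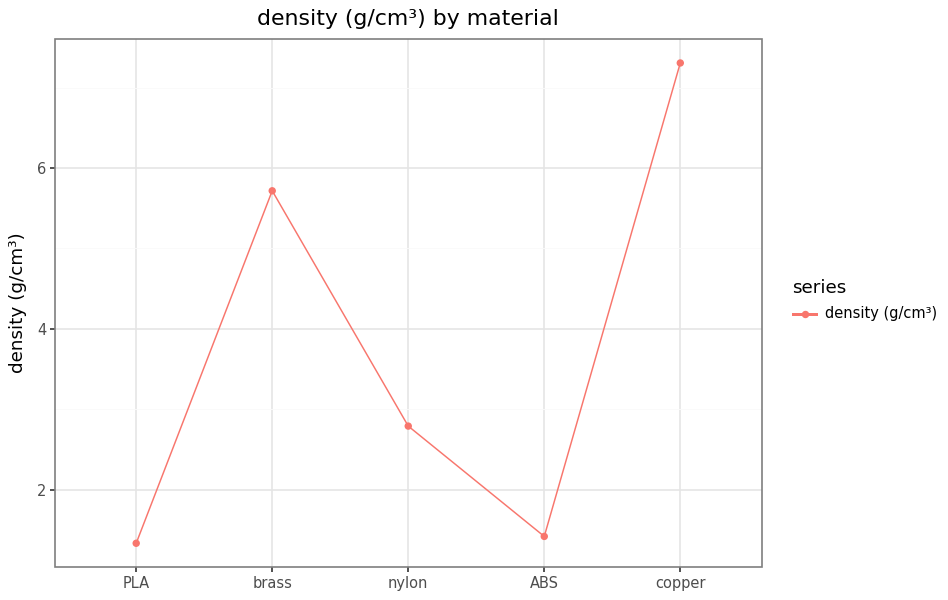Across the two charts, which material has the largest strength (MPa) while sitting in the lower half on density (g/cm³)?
Chart 2 median density (g/cm³) ≈ 3; below-median materials: PLA, ABS. Among those, PLA has the highest strength (MPa) (≈ 400).

PLA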